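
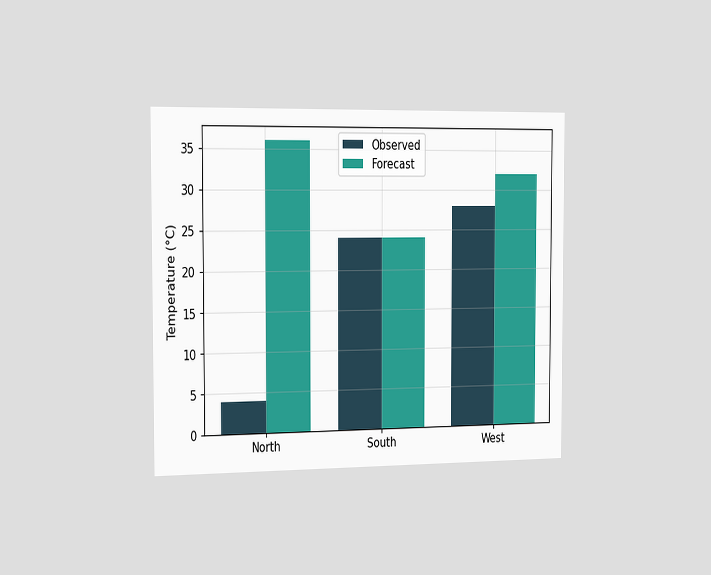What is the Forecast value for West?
32°C

The chart is viewed slightly from the left. The Forecast bar at West reaches 32°C on the y-axis.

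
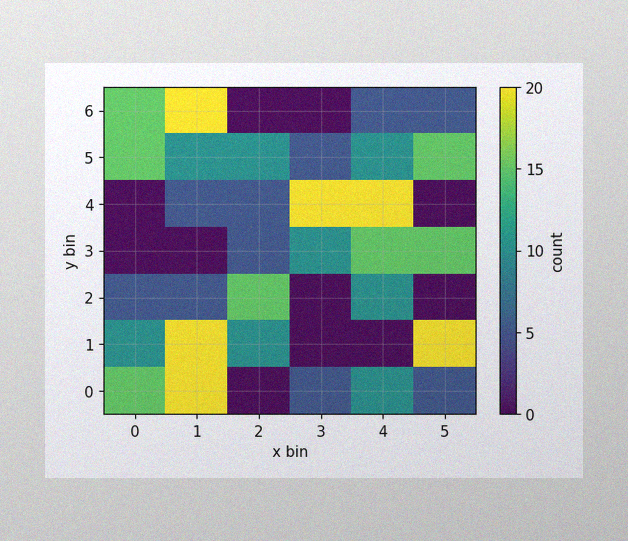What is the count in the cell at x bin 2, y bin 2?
15

The image has some photo noise and uneven lighting. Matching the cell (2, 2) against the colorbar gives 15.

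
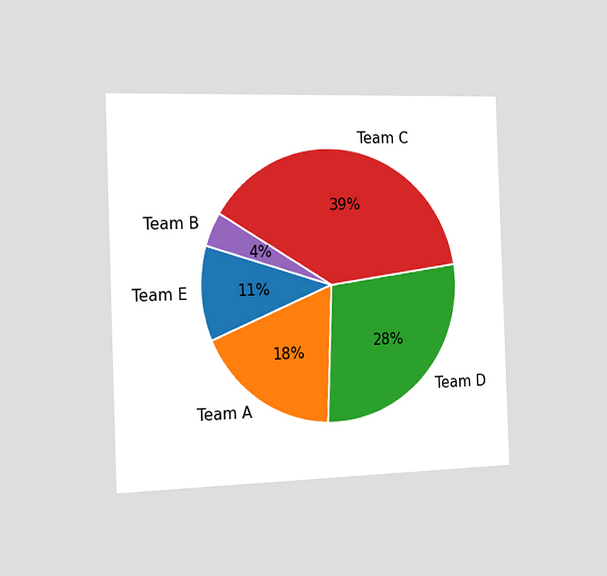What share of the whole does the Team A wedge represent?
18%

The chart is tilted about 2° counter-clockwise and viewed slightly from the left. The Team A slice takes up 18% of the pie.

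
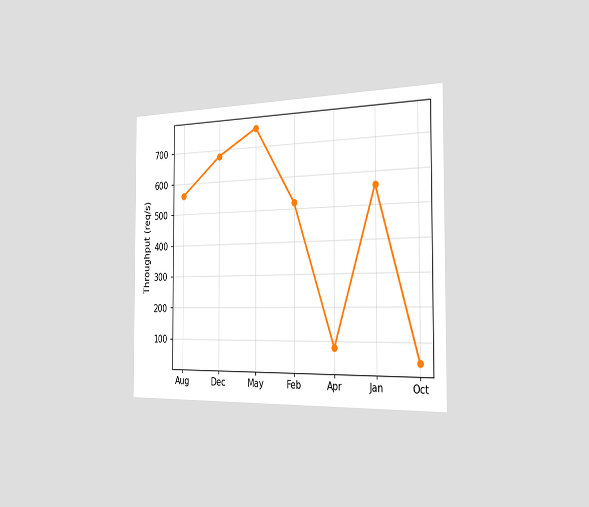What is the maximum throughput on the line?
760req/s

The chart is viewed slightly from the right. The highest point is at May, and reading across to the y-axis gives 760req/s.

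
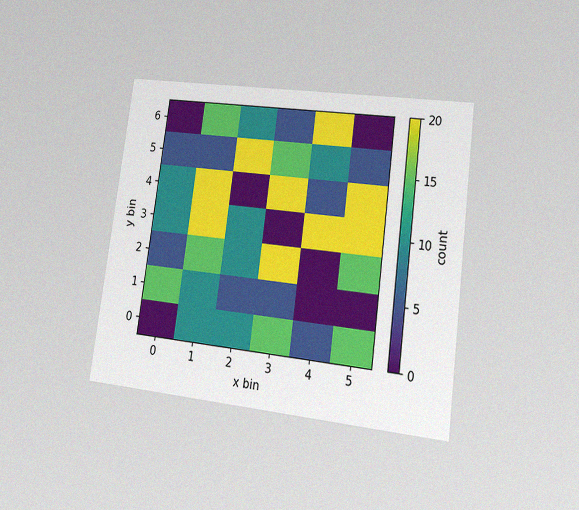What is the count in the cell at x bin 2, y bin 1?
5

The chart is tilted about 7° clockwise and viewed at a slight angle, with some photo noise. Matching the cell (2, 1) against the colorbar gives 5.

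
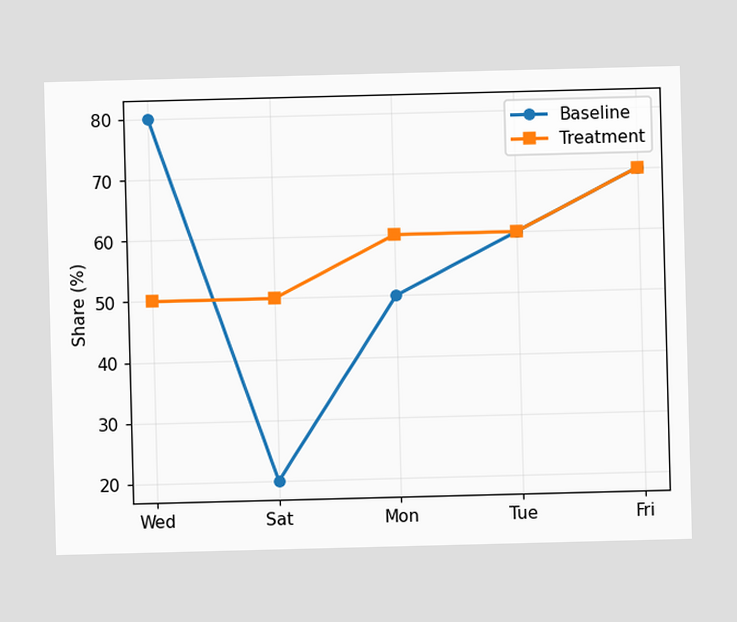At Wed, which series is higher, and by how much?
Baseline, by 30%

At Wed, Baseline sits above the other line by 30%.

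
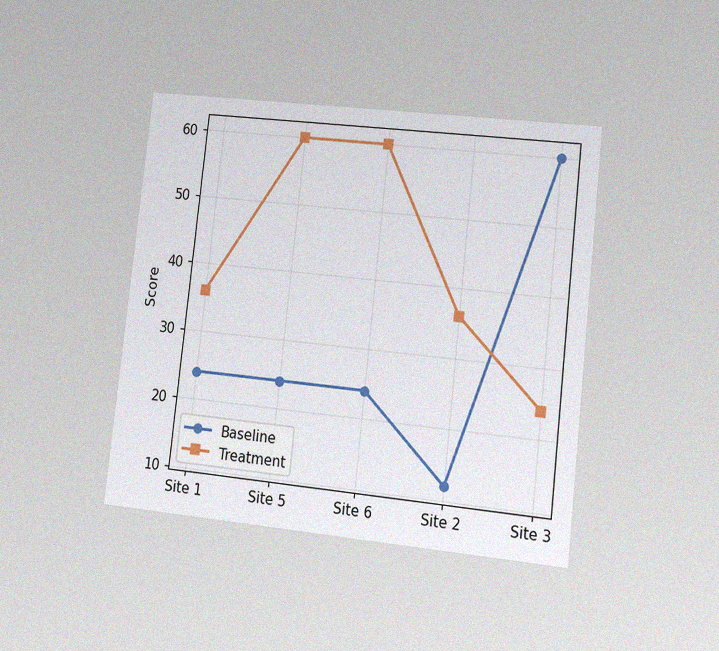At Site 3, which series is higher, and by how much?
The chart is tilted about 6° clockwise and viewed at a slight angle, with some photo noise. At Site 3, Baseline sits above the other line by 36.

Baseline, by 36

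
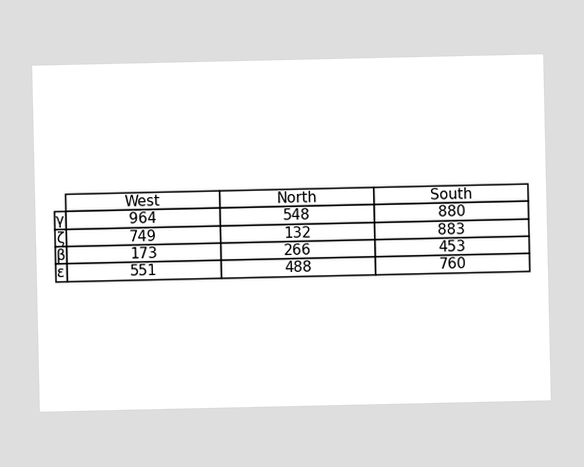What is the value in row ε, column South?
The (ε, South) cell reads 760.

760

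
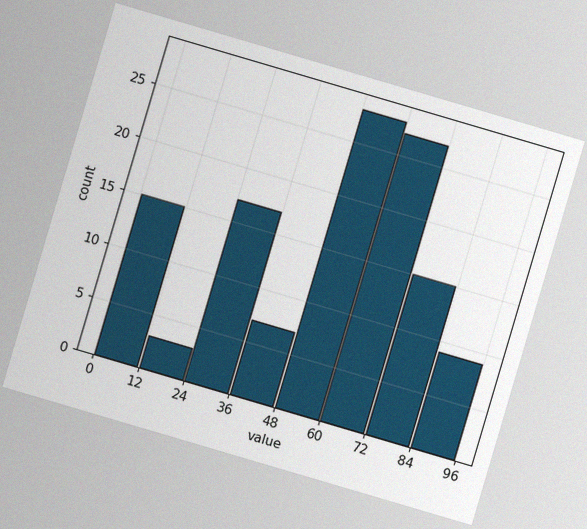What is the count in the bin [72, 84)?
The chart is tilted about 16° clockwise, with some photo noise. The [72, 84) bin has height 15.

15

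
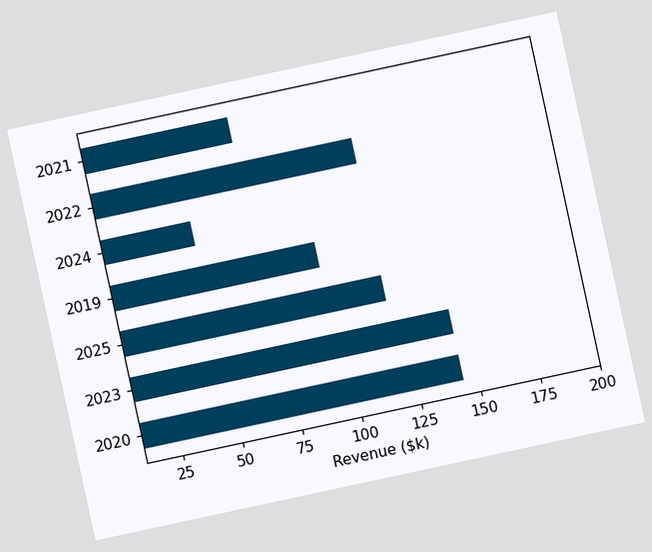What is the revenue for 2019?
$96k

The chart is tilted about 12° counter-clockwise. Reading along the chart's x-axis, the 2019 bar reaches $96k.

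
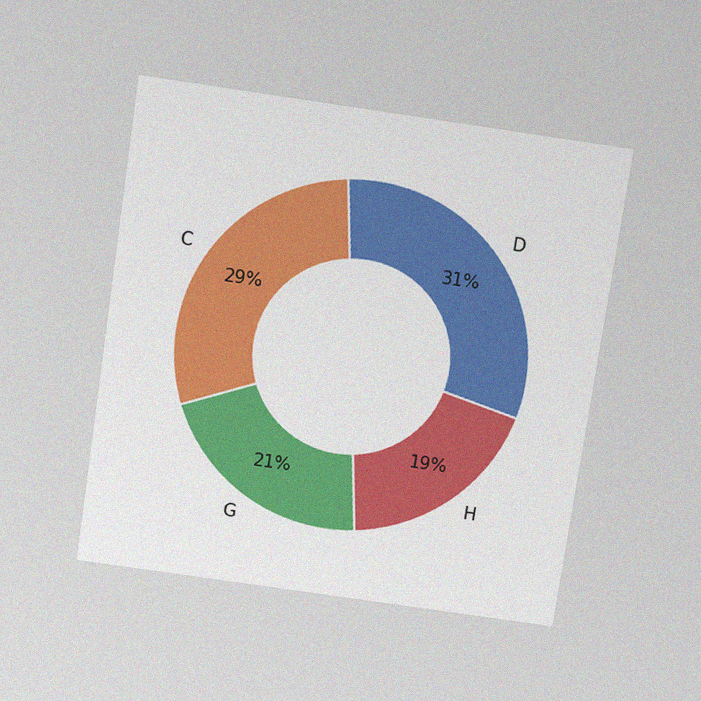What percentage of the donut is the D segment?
The chart is tilted about 8° clockwise and viewed slightly from above, with some photo noise. The D segment takes up 31% of the ring.

31%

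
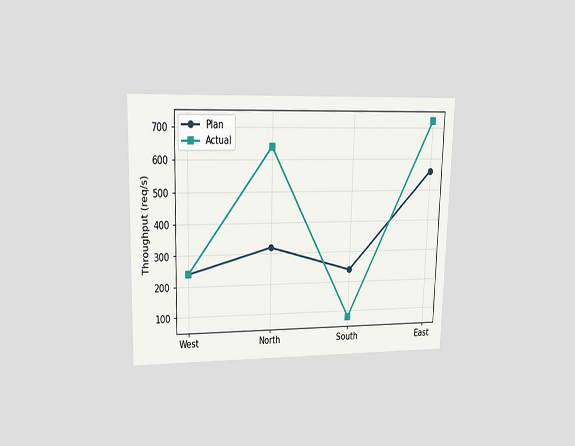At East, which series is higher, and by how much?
Actual, by 160req/s

The chart is viewed at a slight angle. At East, Actual sits above the other line by 160req/s.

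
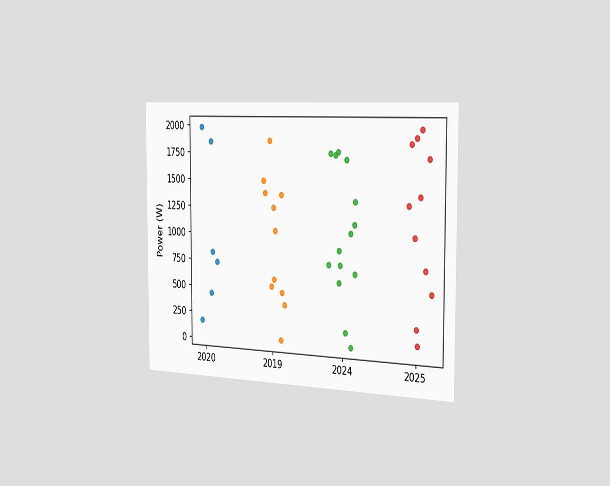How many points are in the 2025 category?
The chart is viewed slightly from the right. Counting the markers in the 2025 column gives 11.

11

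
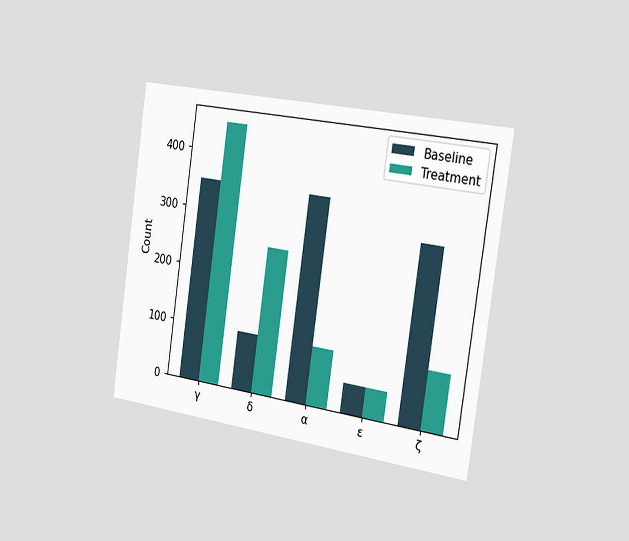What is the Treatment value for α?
The chart is tilted about 8° clockwise and viewed slightly from the right. The Treatment bar at α reaches 100 on the y-axis.

100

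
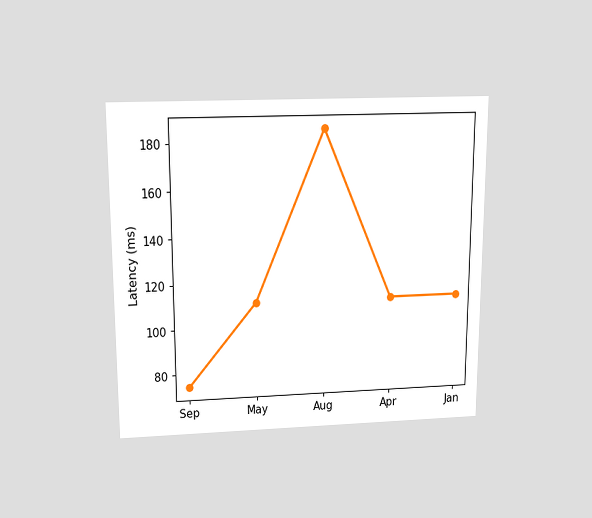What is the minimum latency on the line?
74ms

The chart is viewed slightly from above. The lowest point is at Sep, and reading across to the y-axis gives 74ms.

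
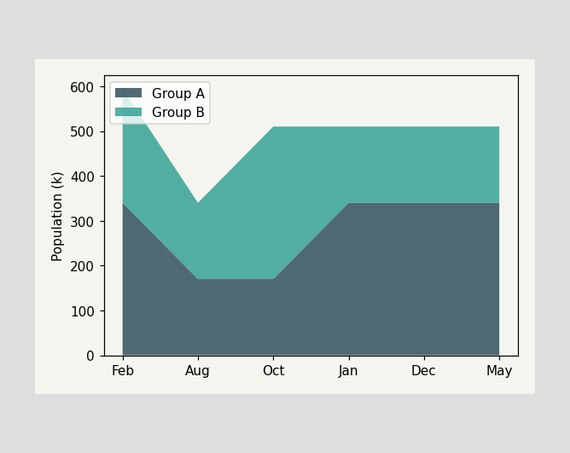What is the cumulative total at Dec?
The stacked total at Dec reaches 510k.

510k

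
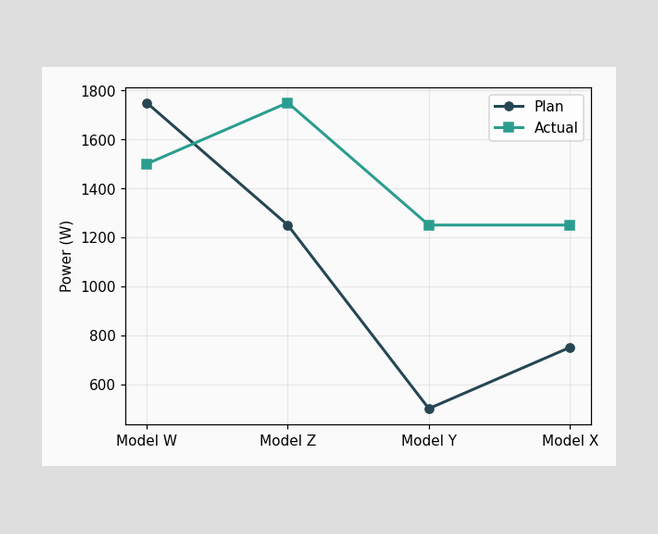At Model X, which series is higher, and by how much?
Actual, by 500W

At Model X, Actual sits above the other line by 500W.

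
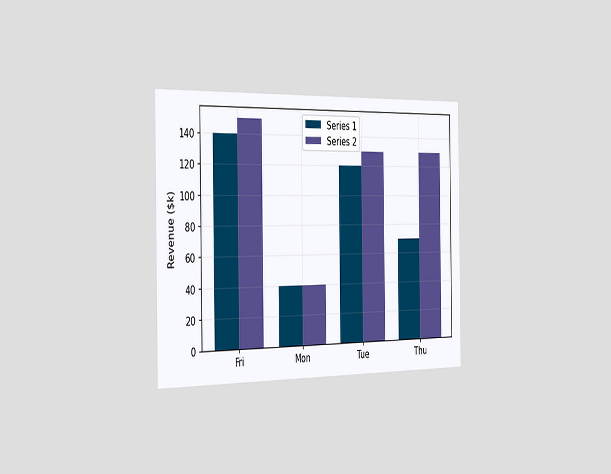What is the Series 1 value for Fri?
The chart is viewed slightly from the left. The Series 1 bar at Fri reaches $140k on the y-axis.

$140k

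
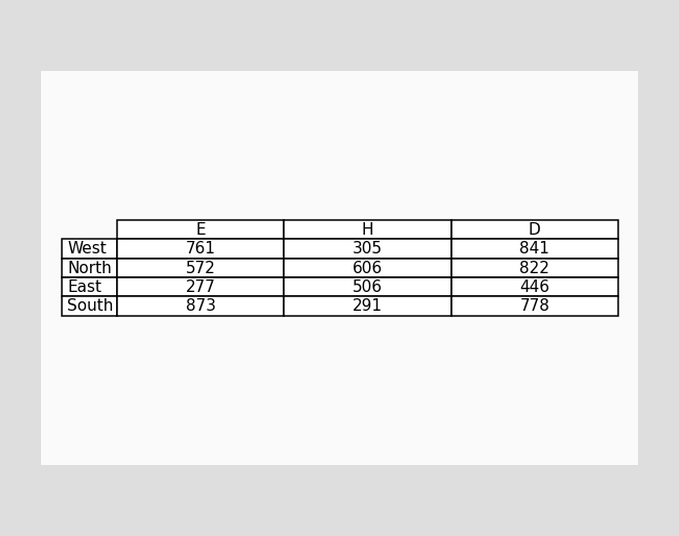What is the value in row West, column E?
761

The (West, E) cell reads 761.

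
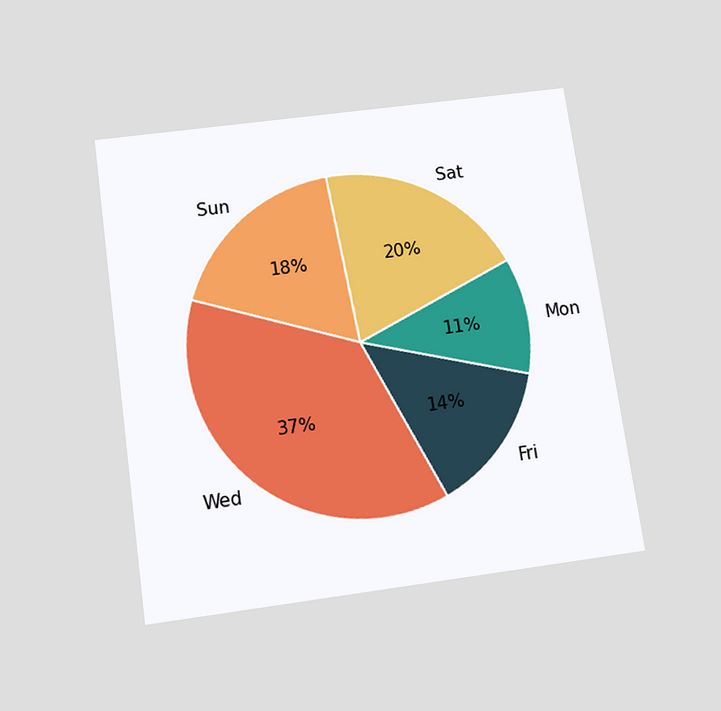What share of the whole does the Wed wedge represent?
37%

The chart is tilted about 8° counter-clockwise and viewed slightly from below. The Wed slice takes up 37% of the pie.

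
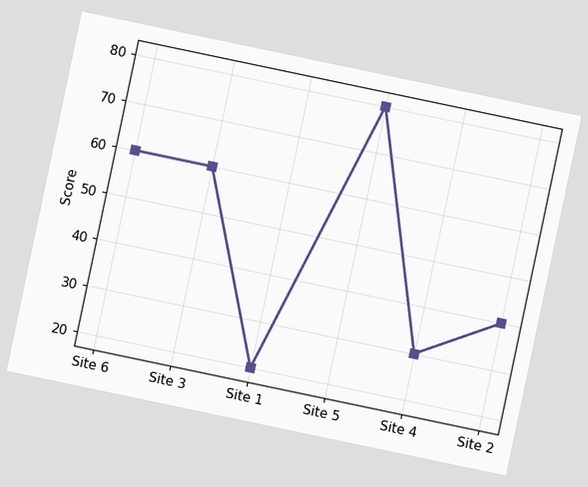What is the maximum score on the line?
80

The chart is tilted about 12° clockwise. The highest point is at Site 5, and reading across to the y-axis gives 80.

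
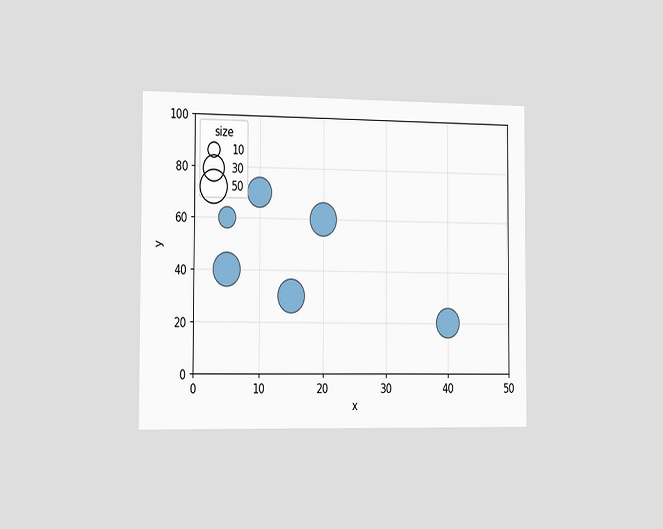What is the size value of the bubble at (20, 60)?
50

The chart is viewed slightly from the left. Matching the bubble at (20, 60) against the size legend gives 50.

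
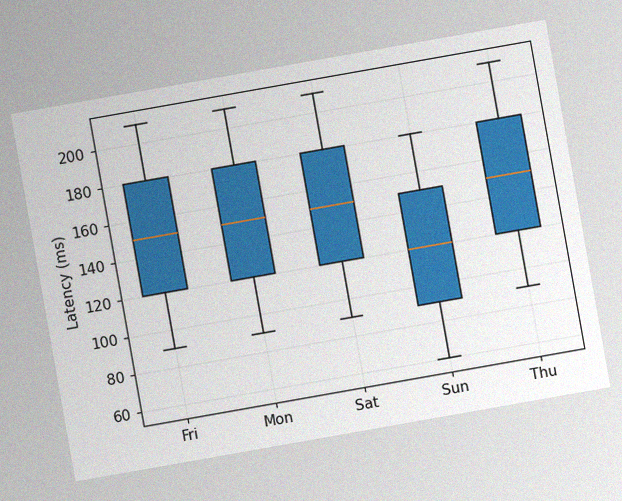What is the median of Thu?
150ms

The chart is tilted about 10° counter-clockwise, with some photo noise. The median line in the Thu box sits at 150ms.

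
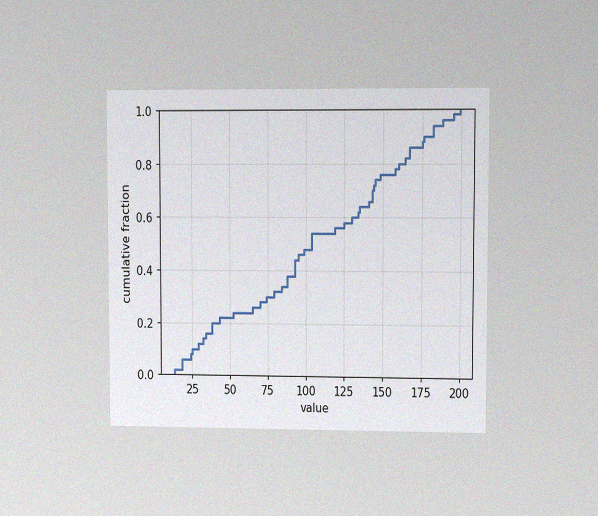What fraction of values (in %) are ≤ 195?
The chart is viewed at a slight angle, with some photo noise. At x=195 the ECDF step is at 98%.

98%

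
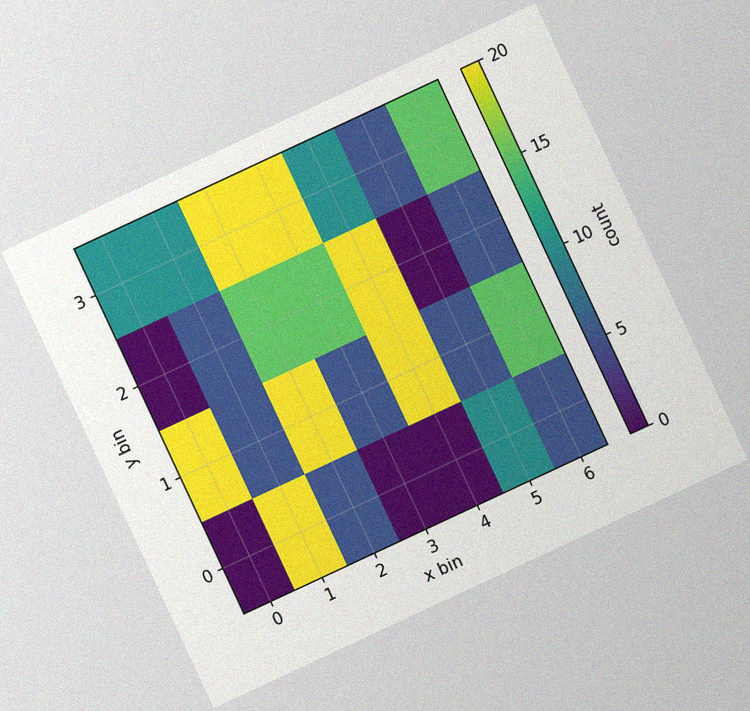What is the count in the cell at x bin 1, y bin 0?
20

The chart is tilted about 25° counter-clockwise, with some photo noise. Matching the cell (1, 0) against the colorbar gives 20.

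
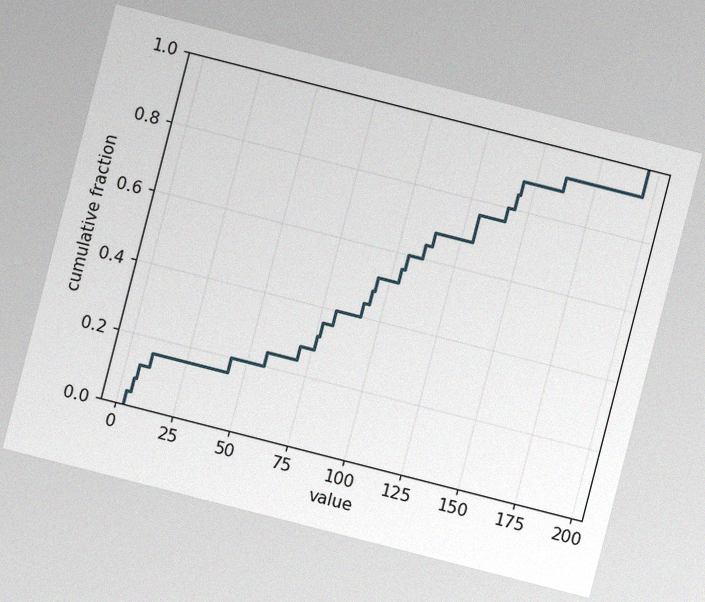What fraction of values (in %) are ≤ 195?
The chart is tilted about 14° clockwise, with some photo noise. At x=195 the ECDF step is at 100%.

100%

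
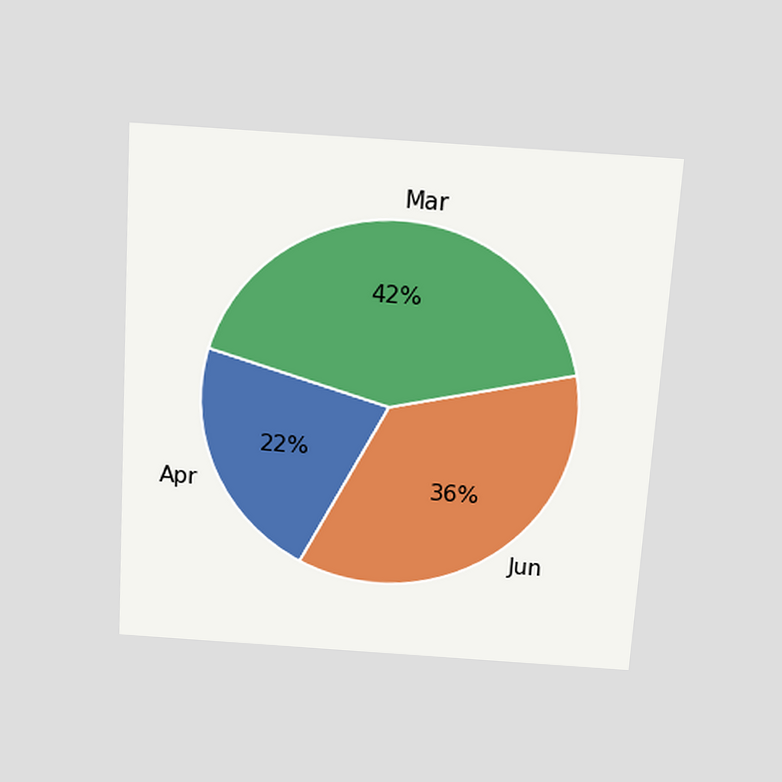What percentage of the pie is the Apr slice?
The chart is tilted about 4° clockwise and viewed slightly from above. The Apr slice takes up 22% of the pie.

22%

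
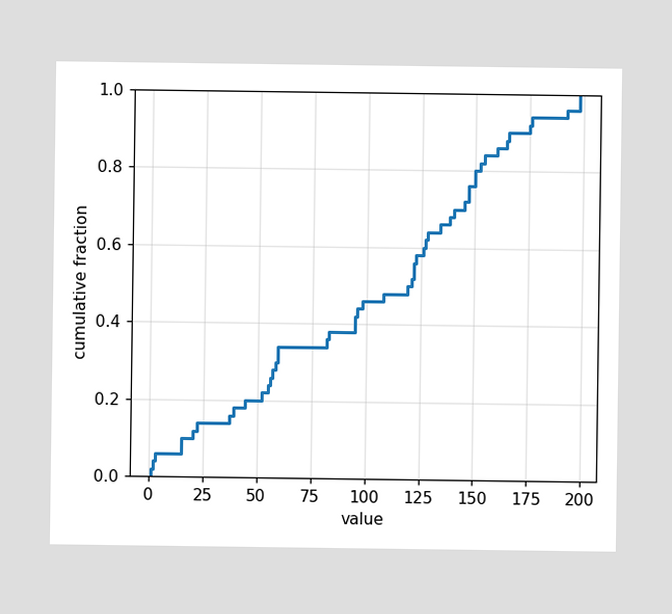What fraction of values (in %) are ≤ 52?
At x=52 the ECDF step is at 22%.

22%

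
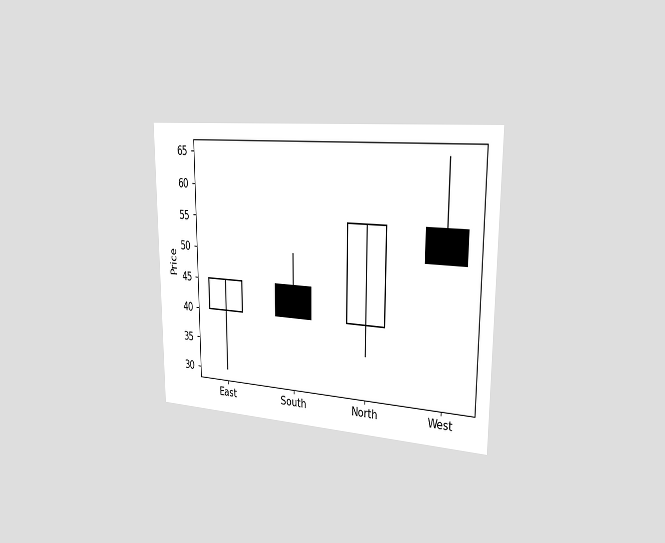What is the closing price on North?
55

The chart is viewed slightly from the right. The North candle closes at 55.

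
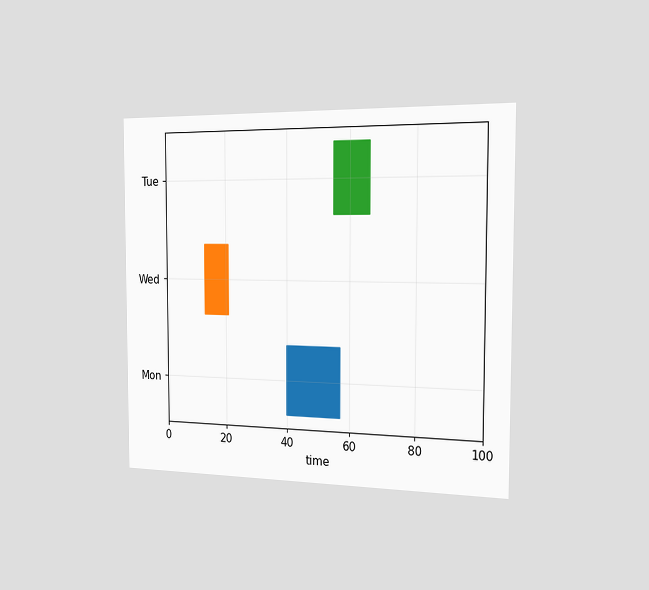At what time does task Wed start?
13

The chart is viewed slightly from the right. The Wed bar begins at t=13.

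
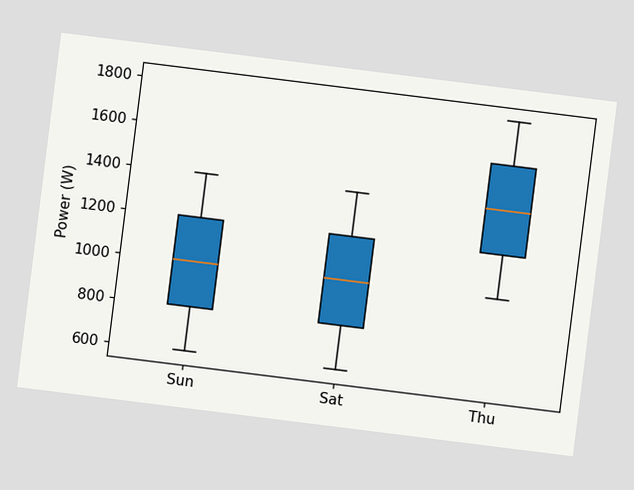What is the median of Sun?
The chart is tilted about 7° clockwise. The median line in the Sun box sits at 1000W.

1000W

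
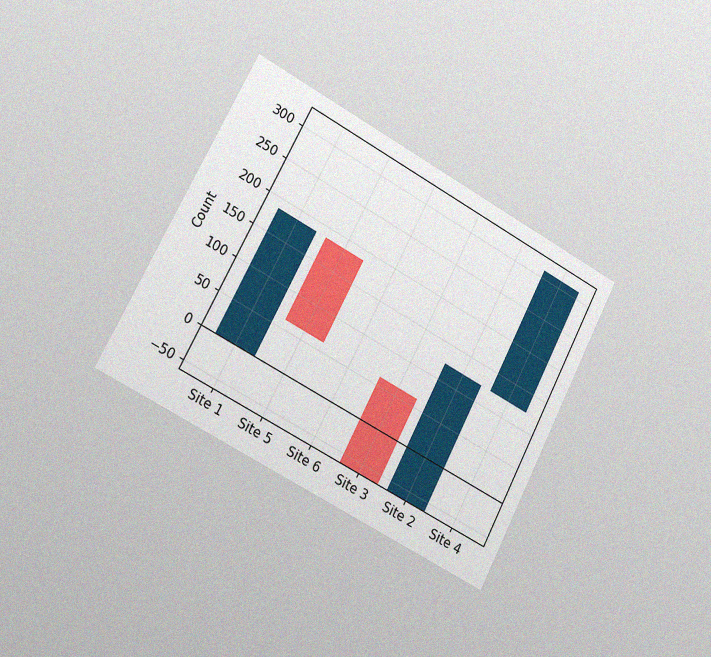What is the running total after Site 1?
186

The chart is tilted about 28° clockwise and viewed slightly from the left, with some photo noise. After Site 1 the running total reaches 186.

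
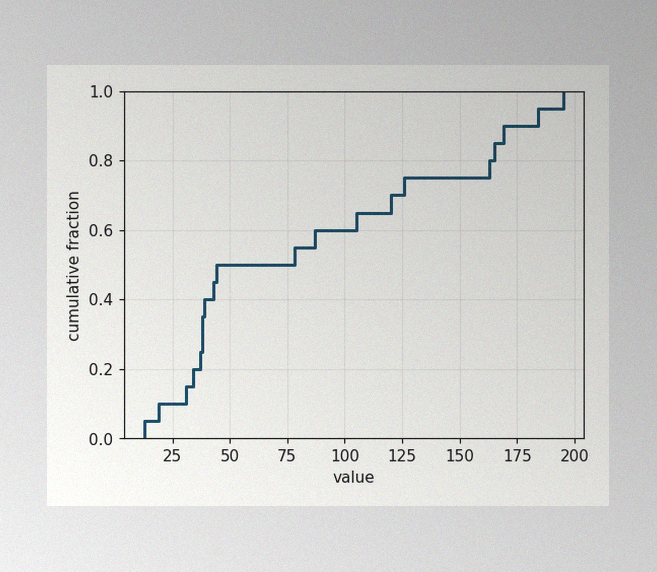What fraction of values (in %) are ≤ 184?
95%

The image has some photo noise and uneven lighting. At x=184 the ECDF step is at 95%.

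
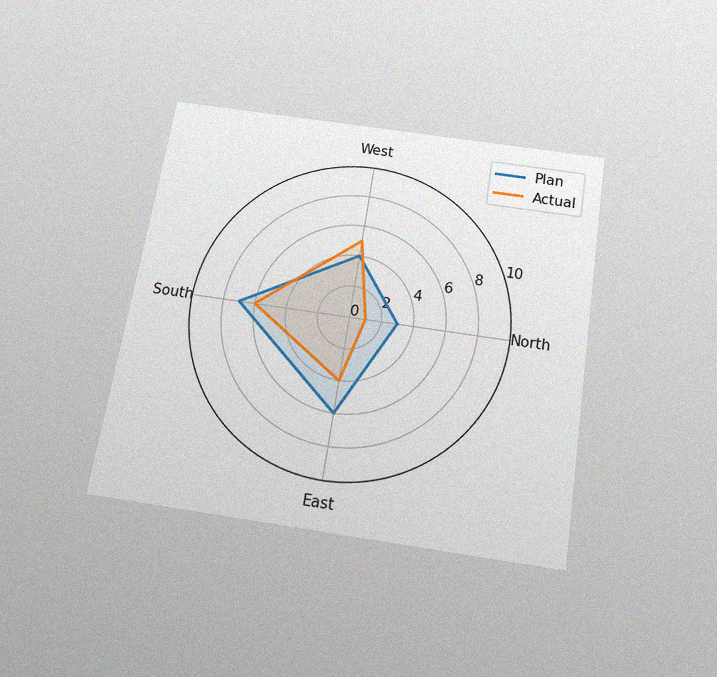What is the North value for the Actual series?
1

The chart is tilted about 9° clockwise and viewed slightly from below, with some photo noise. On the North axis, Actual reaches 1.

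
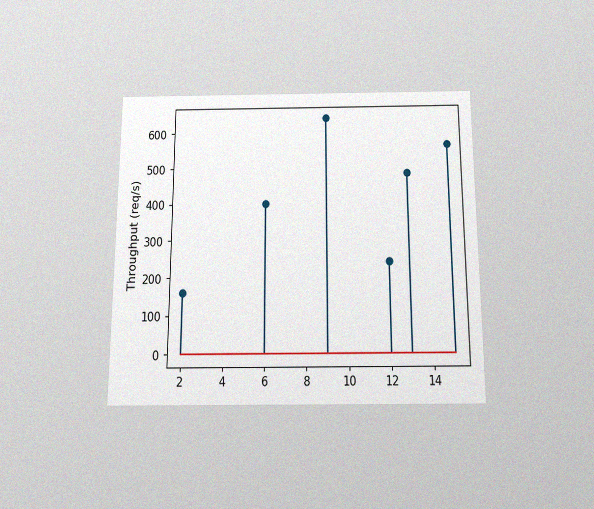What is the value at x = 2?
160req/s

The chart is viewed slightly from below, with some photo noise. The stem at x=2 reaches 160req/s.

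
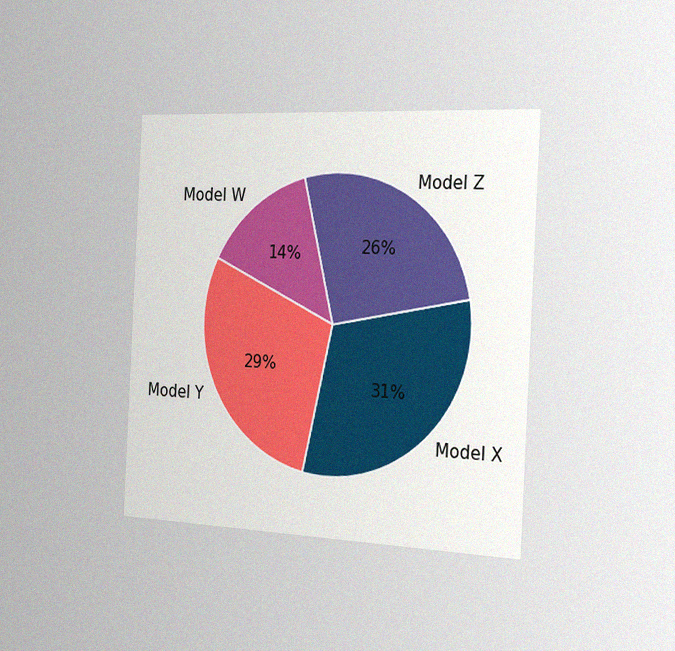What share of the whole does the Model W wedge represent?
The chart is tilted about 3° clockwise and viewed slightly from the right, with some photo noise. The Model W slice takes up 14% of the pie.

14%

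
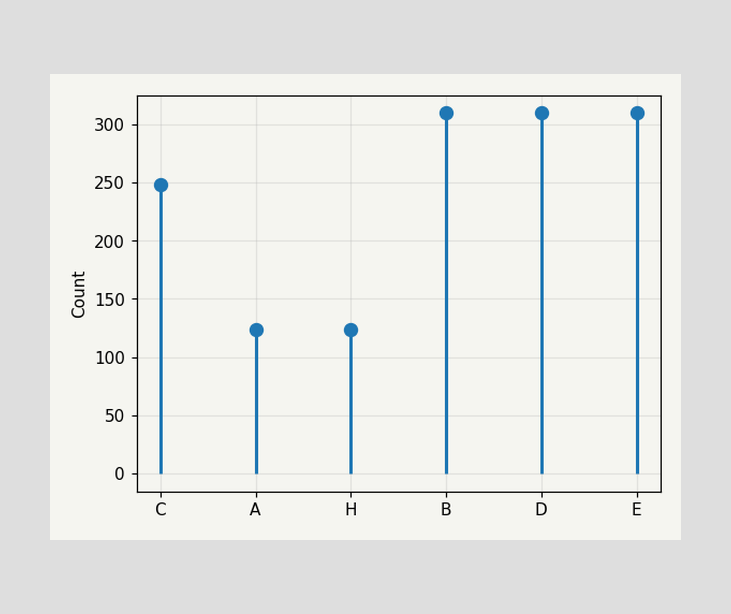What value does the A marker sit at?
The A marker sits at 124.

124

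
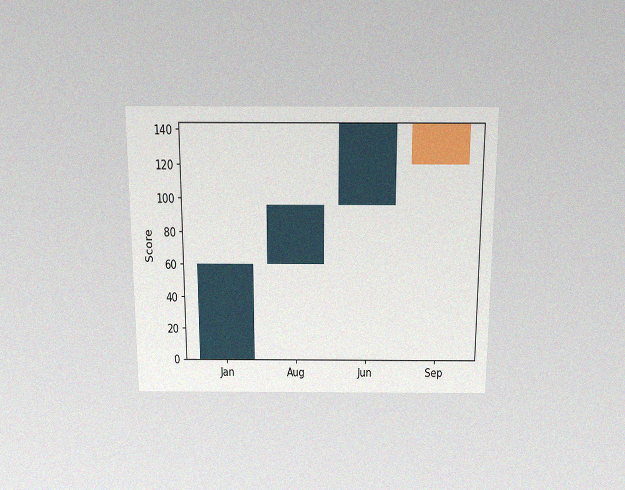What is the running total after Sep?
The chart is viewed slightly from above, with some photo noise. After Sep the running total reaches 120.

120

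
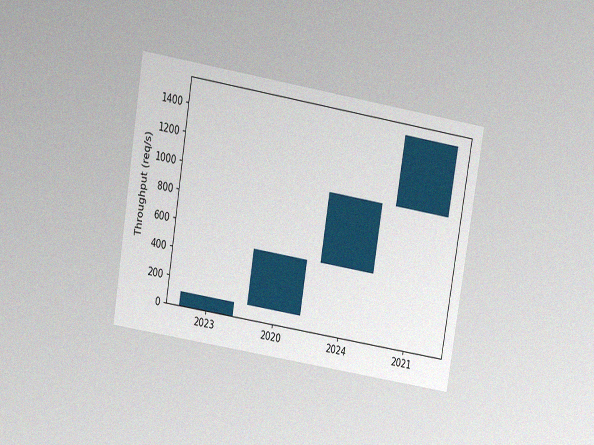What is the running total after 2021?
The chart is tilted about 9° clockwise and viewed slightly from above, with some photo noise. After 2021 the running total reaches 1500req/s.

1500req/s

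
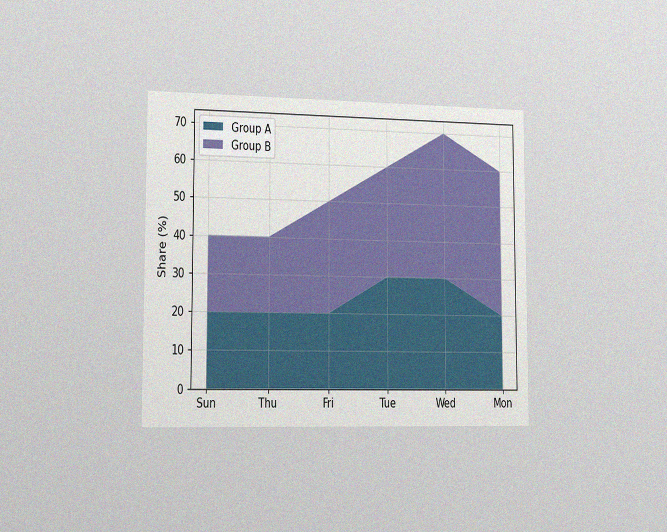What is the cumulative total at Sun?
40%

The chart is viewed slightly from the left, with some photo noise. The stacked total at Sun reaches 40%.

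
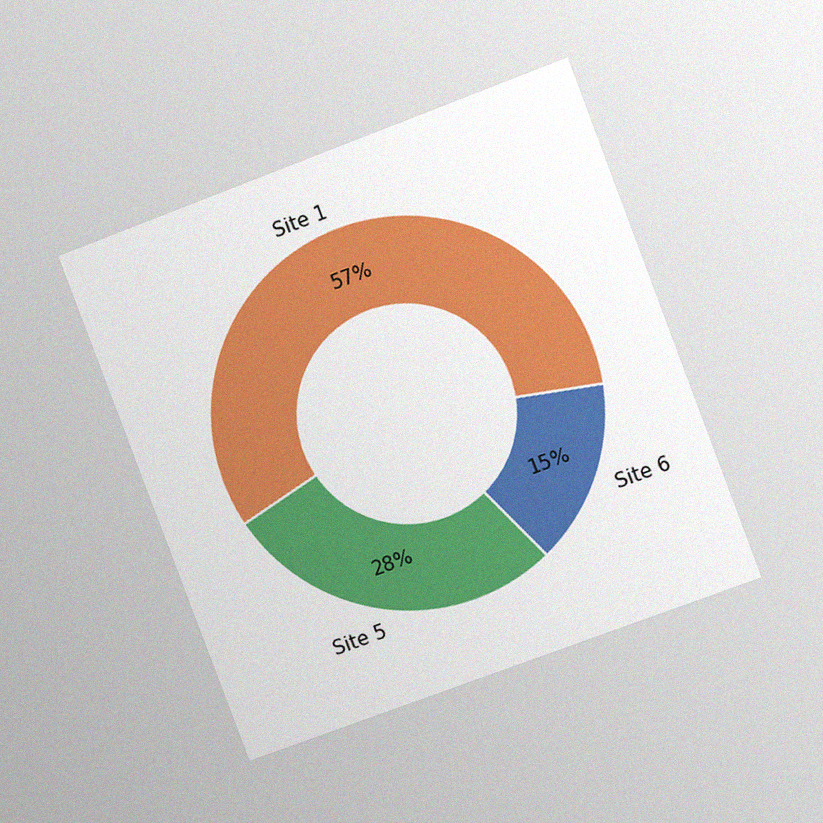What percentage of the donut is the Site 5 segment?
28%

The chart is tilted about 21° counter-clockwise and viewed at a slight angle, with some photo noise. The Site 5 segment takes up 28% of the ring.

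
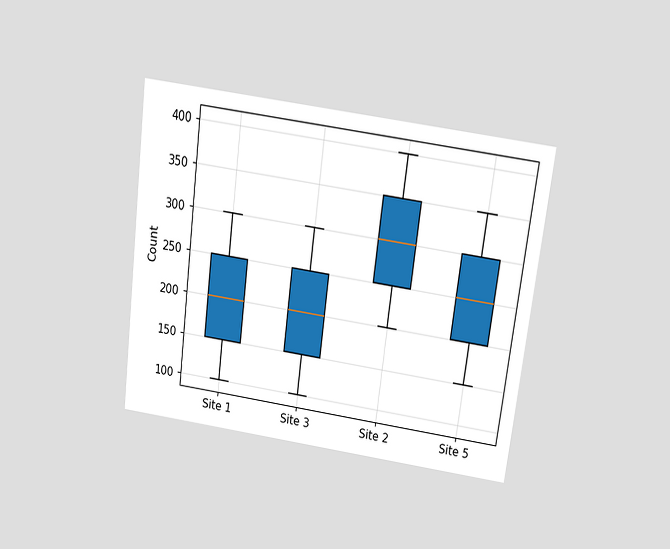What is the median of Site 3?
The chart is tilted about 7° clockwise and viewed slightly from above. The median line in the Site 3 box sits at 200.

200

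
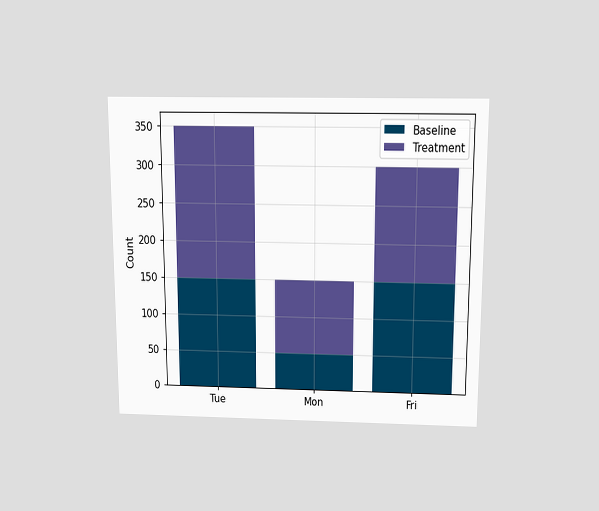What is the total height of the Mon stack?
The chart is viewed slightly from above. The Mon stack's top reaches 150 on the y-axis.

150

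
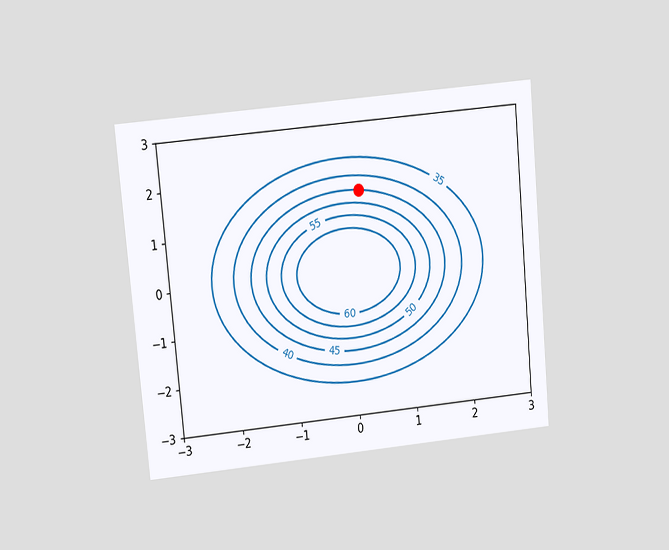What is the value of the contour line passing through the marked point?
The chart is tilted about 5° counter-clockwise and viewed at a slight angle. The marked point sits on the contour labelled 45.

45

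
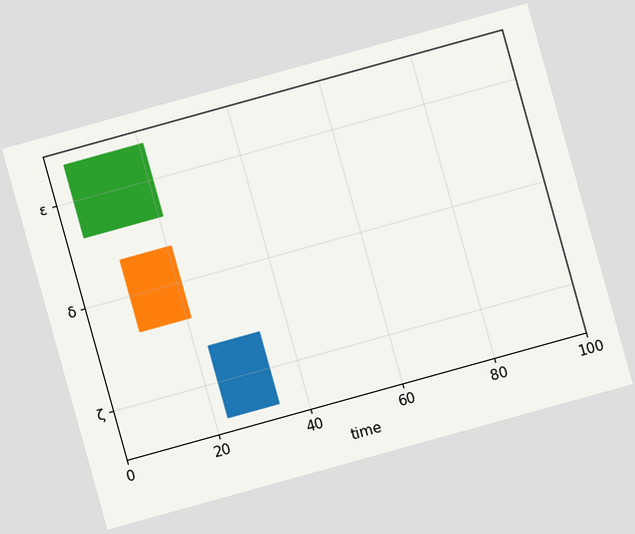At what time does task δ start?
10

The chart is tilted about 16° counter-clockwise. The δ bar begins at t=10.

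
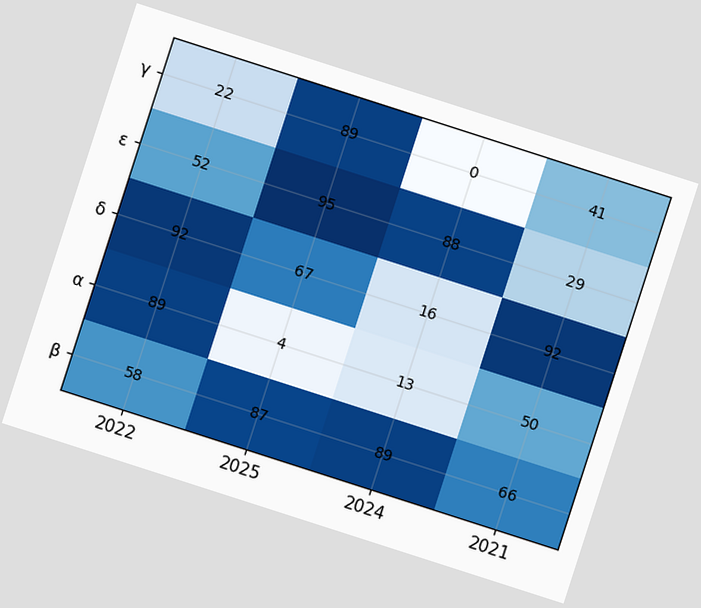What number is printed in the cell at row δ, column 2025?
The chart is tilted about 18° clockwise. The (δ, 2025) cell reads 67.

67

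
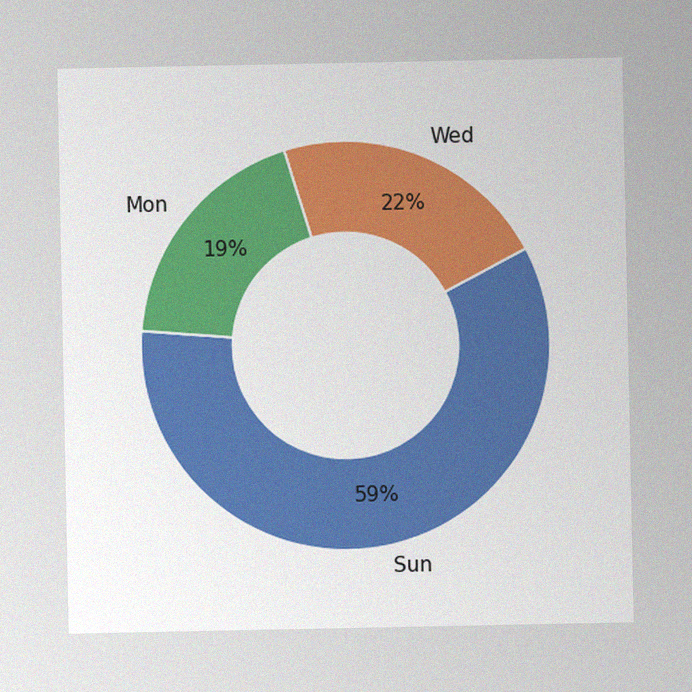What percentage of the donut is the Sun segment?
The image has some photo noise and uneven lighting. The Sun segment takes up 59% of the ring.

59%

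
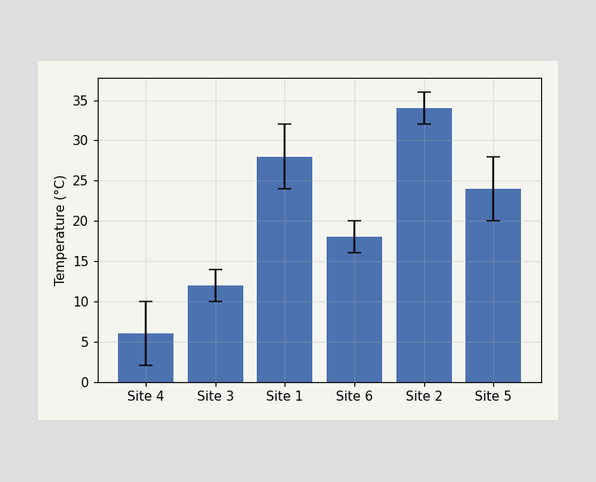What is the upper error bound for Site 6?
20°C

The Site 6 bar's upper whisker reaches 20°C.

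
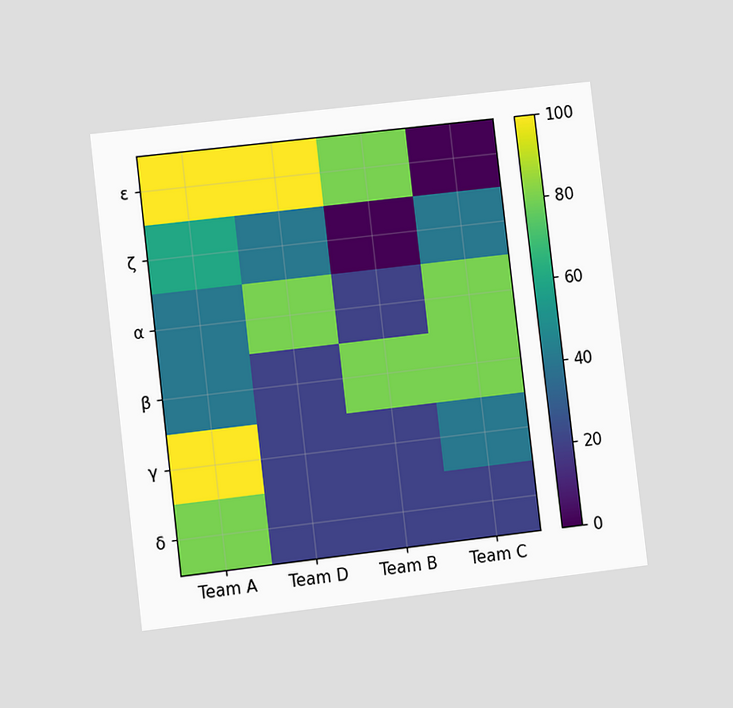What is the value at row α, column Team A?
The chart is tilted about 7° counter-clockwise and viewed at a slight angle. Matching cell (α, Team A) against the colorbar gives 40.

40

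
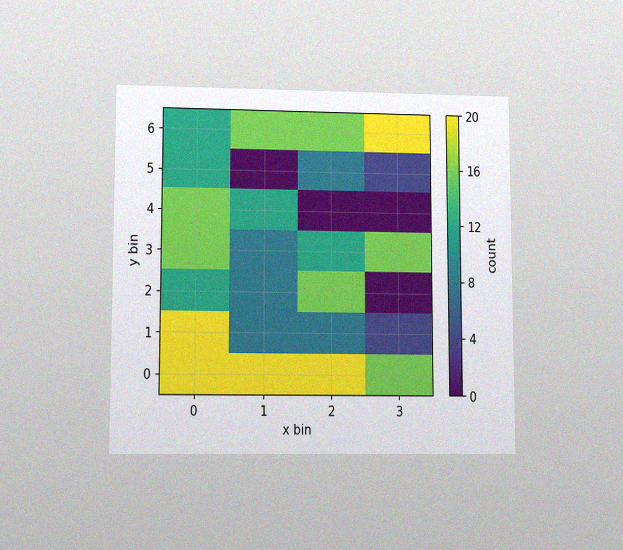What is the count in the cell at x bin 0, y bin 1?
20

The chart is viewed at a slight angle, with some photo noise. Matching the cell (0, 1) against the colorbar gives 20.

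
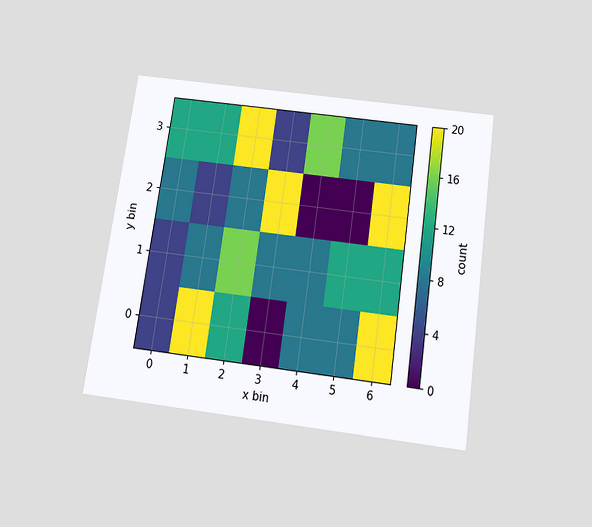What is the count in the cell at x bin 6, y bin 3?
8

The chart is tilted about 8° clockwise and viewed slightly from below. Matching the cell (6, 3) against the colorbar gives 8.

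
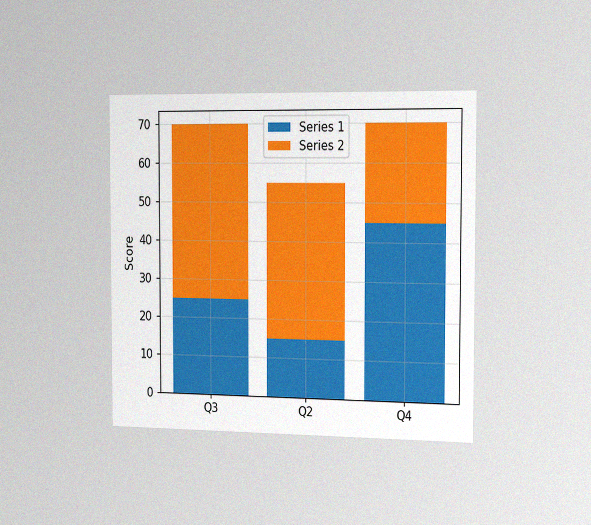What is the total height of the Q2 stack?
55

The chart is viewed slightly from the right, with some photo noise. The Q2 stack's top reaches 55 on the y-axis.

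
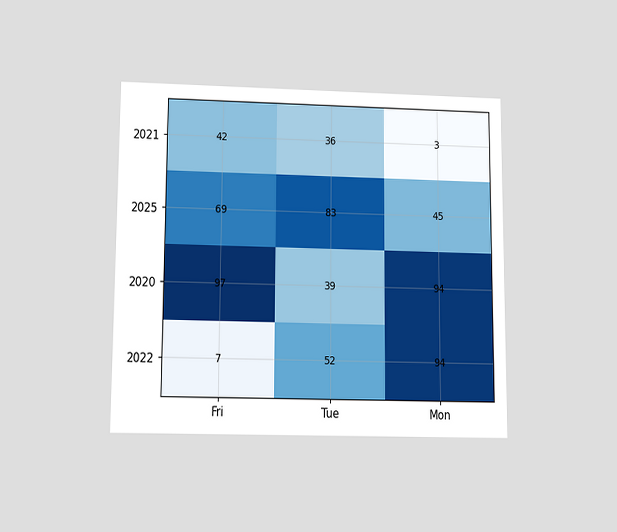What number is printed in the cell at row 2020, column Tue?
39

The chart is viewed slightly from below. The (2020, Tue) cell reads 39.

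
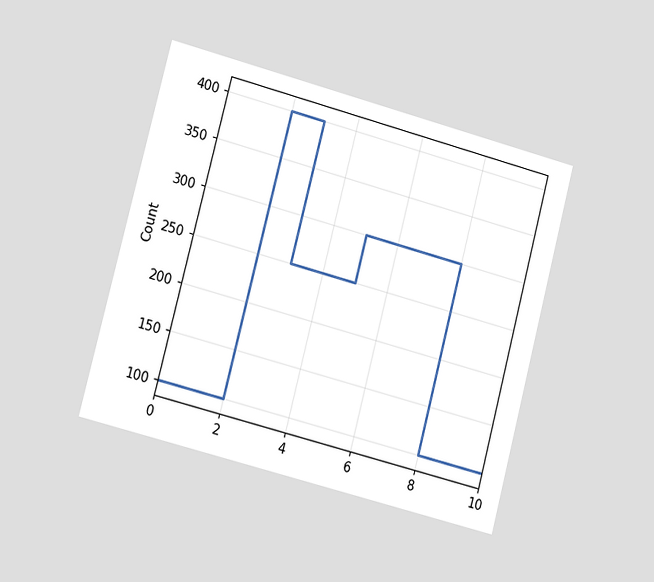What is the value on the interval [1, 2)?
The chart is tilted about 15° clockwise and viewed at a slight angle. On [1, 2) the step sits at 100.

100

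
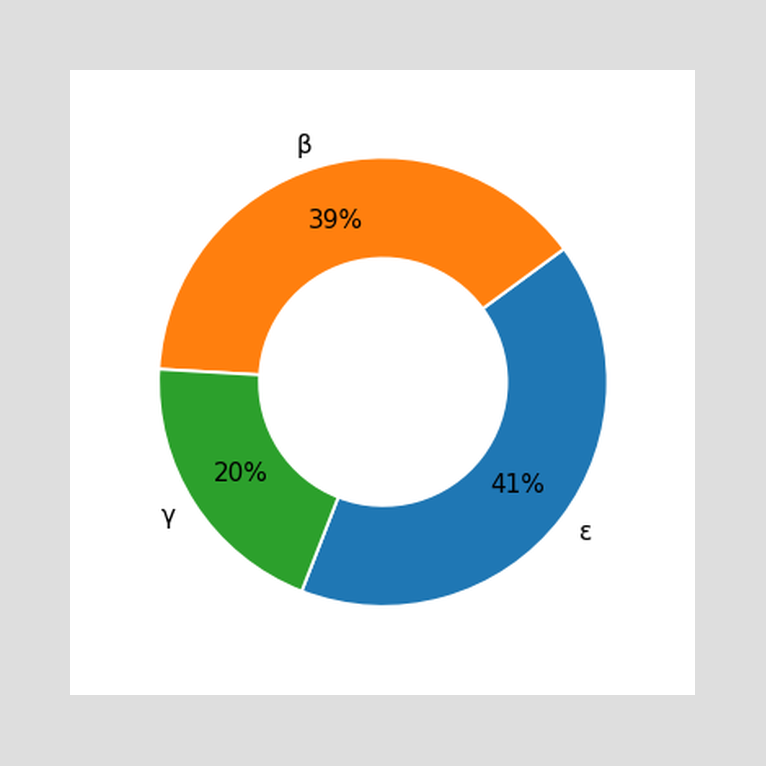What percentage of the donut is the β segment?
39%

The β segment takes up 39% of the ring.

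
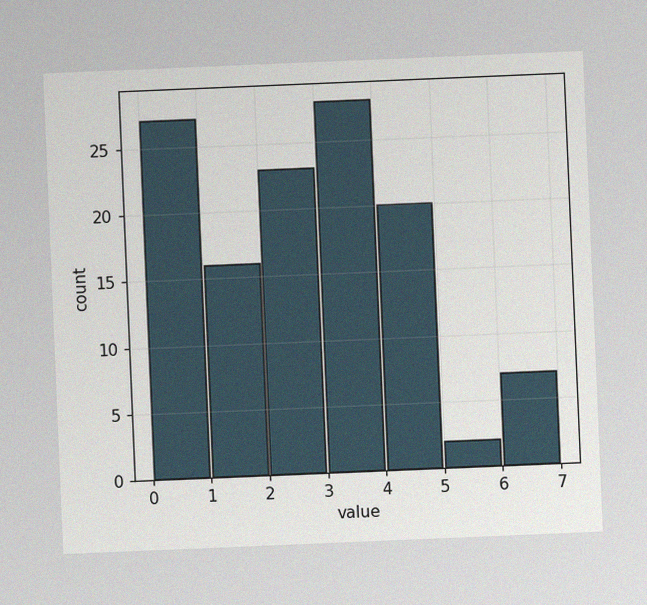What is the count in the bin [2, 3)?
23

The chart is tilted about 2° counter-clockwise, with some photo noise. The [2, 3) bin has height 23.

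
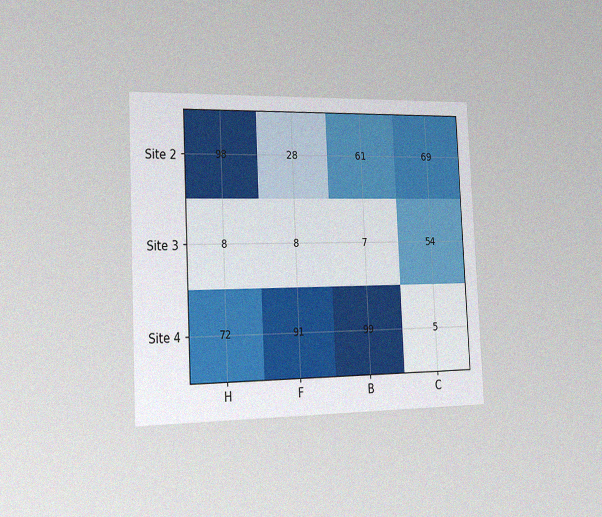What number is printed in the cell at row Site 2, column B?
The chart is tilted about 3° counter-clockwise and viewed slightly from the left, with some photo noise. The (Site 2, B) cell reads 61.

61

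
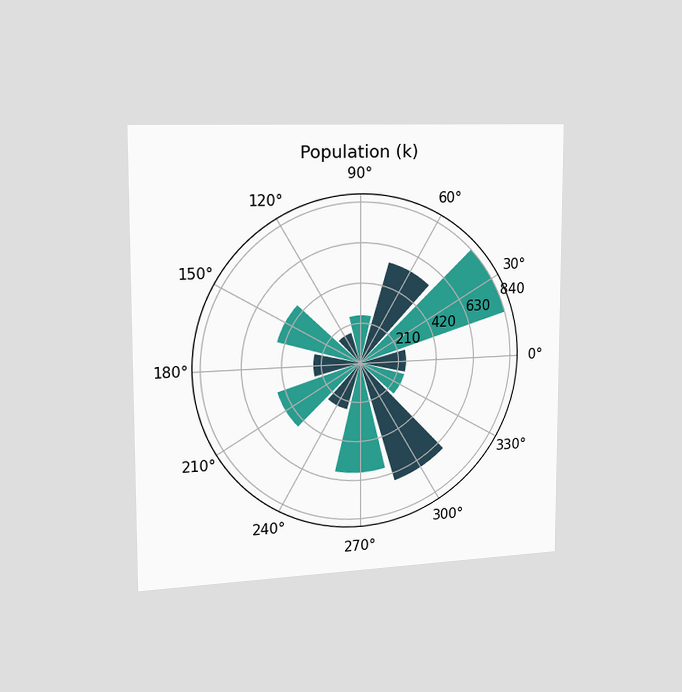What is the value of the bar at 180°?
252k

The chart is viewed slightly from the left. The bar at 180° reaches 252k on the radial axis.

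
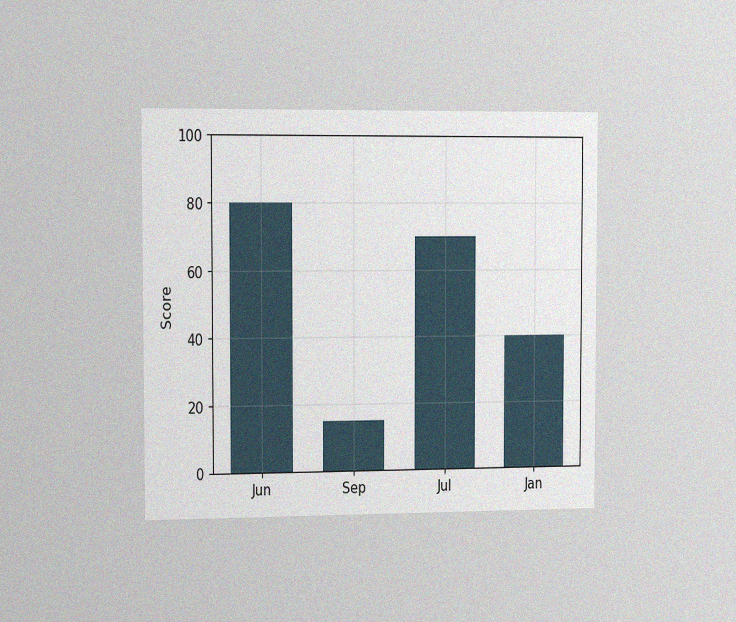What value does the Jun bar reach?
The chart is viewed slightly from the left, with some photo noise. Reading along the chart's y-axis, the Jun bar reaches 80.

80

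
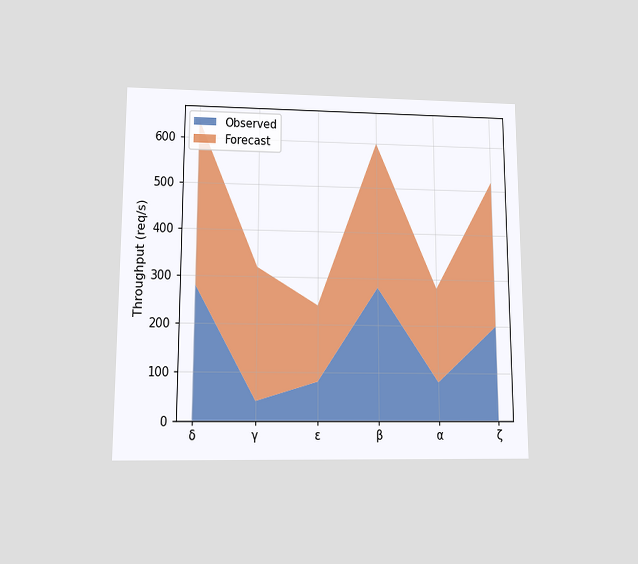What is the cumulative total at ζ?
The chart is viewed slightly from below. The stacked total at ζ reaches 520req/s.

520req/s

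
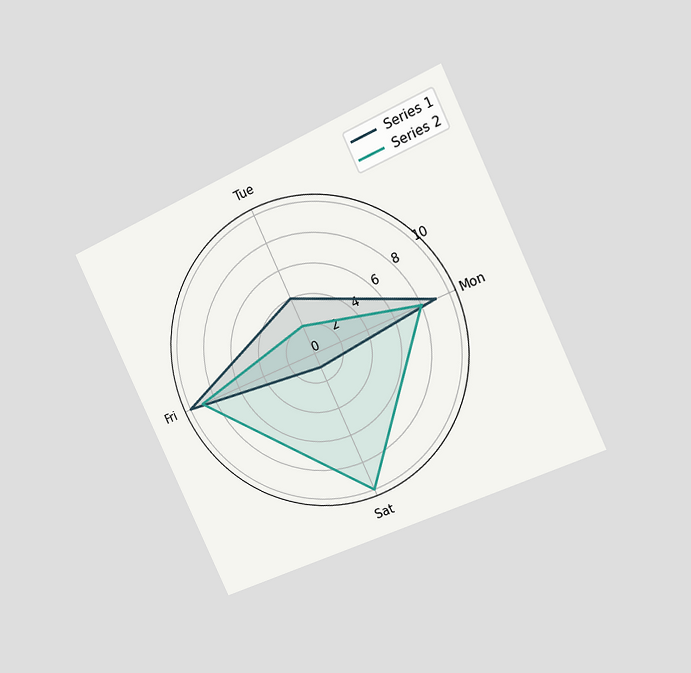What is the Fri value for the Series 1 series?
10

The chart is tilted about 25° counter-clockwise and viewed slightly from the right. On the Fri axis, Series 1 reaches 10.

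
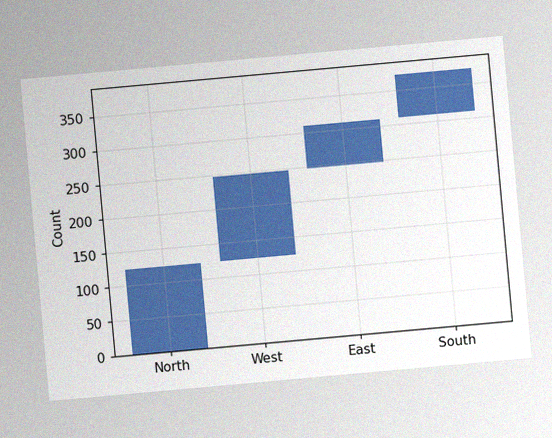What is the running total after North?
124

The chart is tilted about 5° counter-clockwise, with some photo noise. After North the running total reaches 124.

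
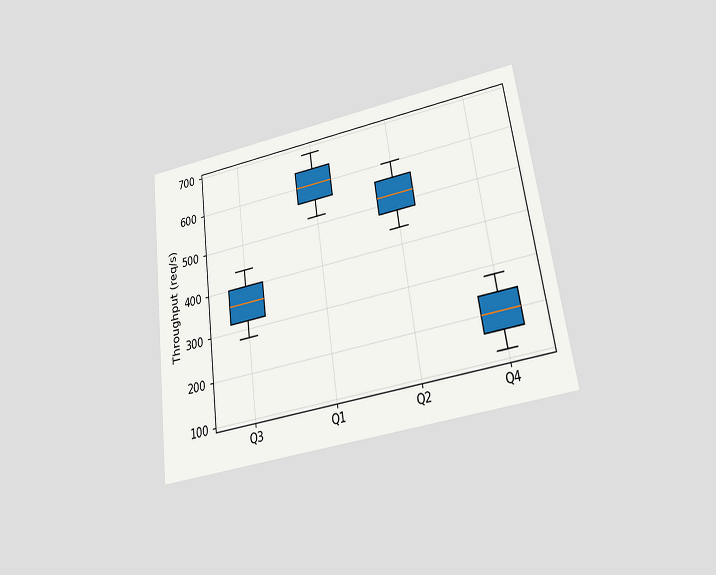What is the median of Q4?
The chart is tilted about 8° counter-clockwise and viewed slightly from below. The median line in the Q4 box sits at 200req/s.

200req/s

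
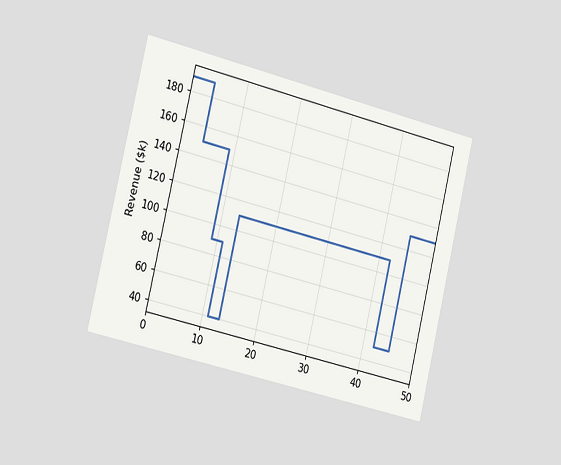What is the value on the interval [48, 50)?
$130k

The chart is tilted about 13° clockwise and viewed slightly from the left. On [48, 50) the step sits at $130k.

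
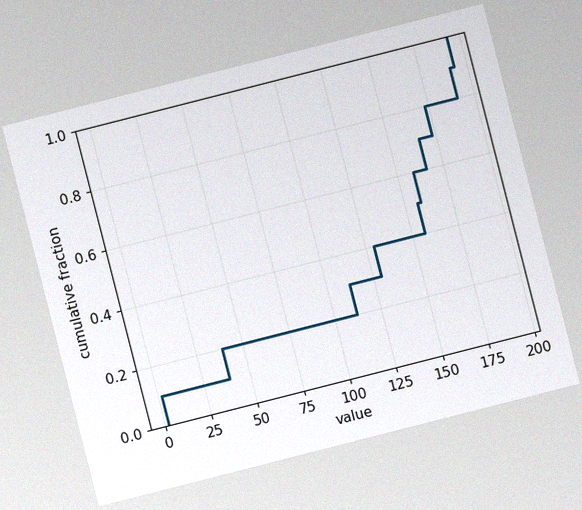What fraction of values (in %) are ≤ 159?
The chart is tilted about 14° counter-clockwise, with some photo noise. At x=159 the ECDF step is at 60%.

60%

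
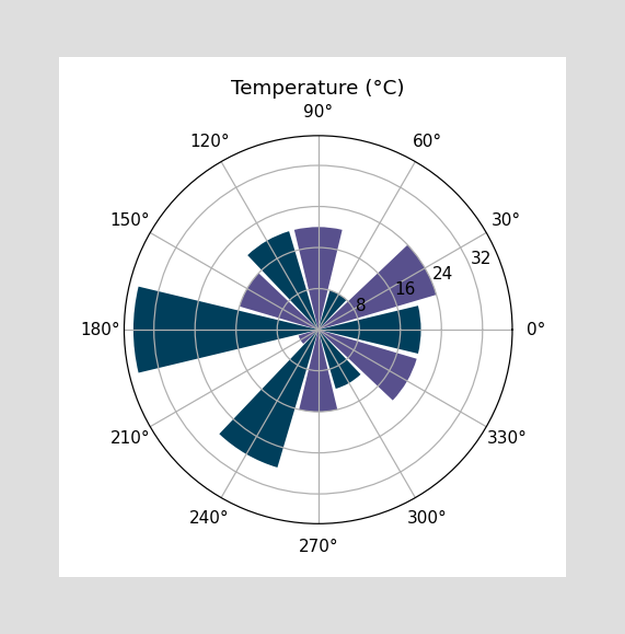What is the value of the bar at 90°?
20°C

The bar at 90° reaches 20°C on the radial axis.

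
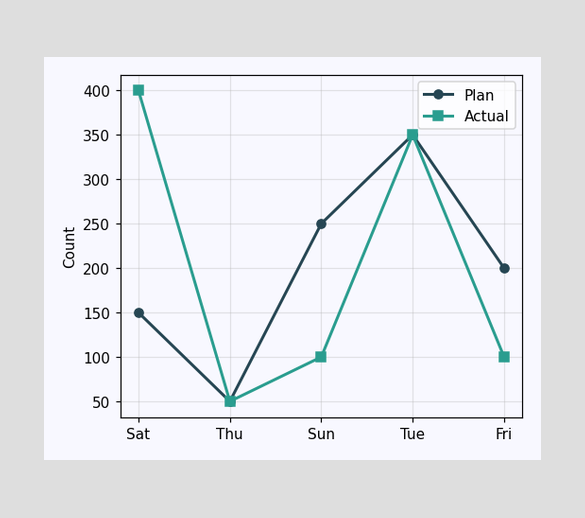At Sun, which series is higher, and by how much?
At Sun, Plan sits above the other line by 150.

Plan, by 150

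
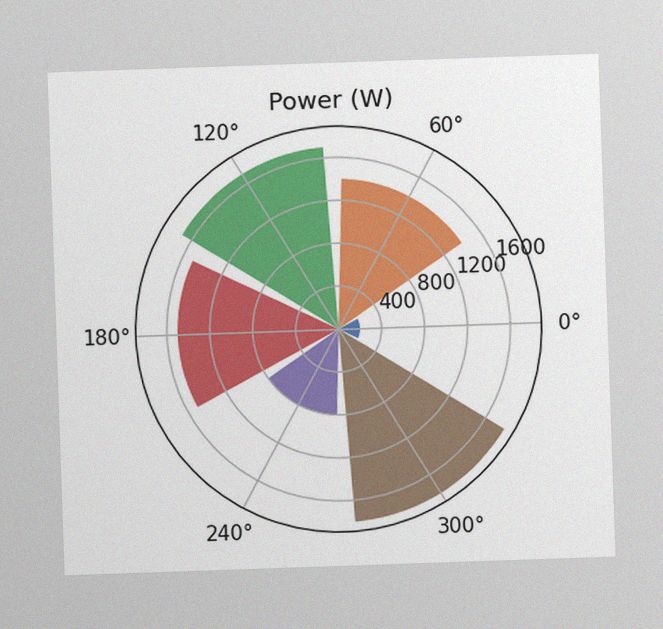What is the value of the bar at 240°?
800W

The image has some photo noise and uneven lighting. The bar at 240° reaches 800W on the radial axis.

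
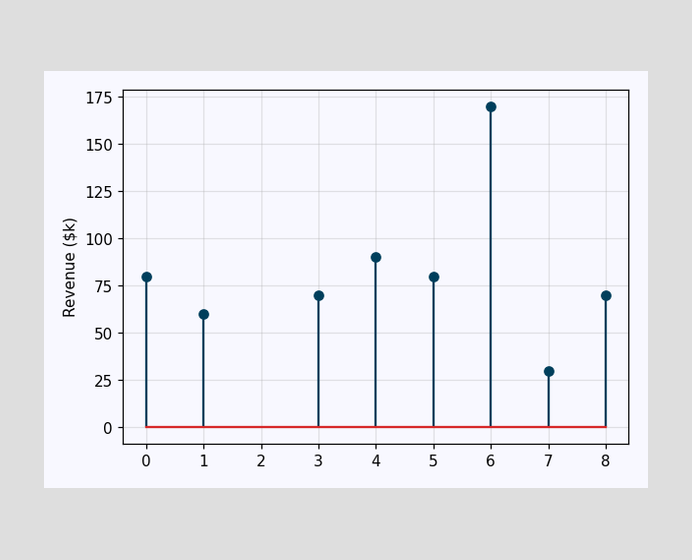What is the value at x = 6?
The stem at x=6 reaches $170k.

$170k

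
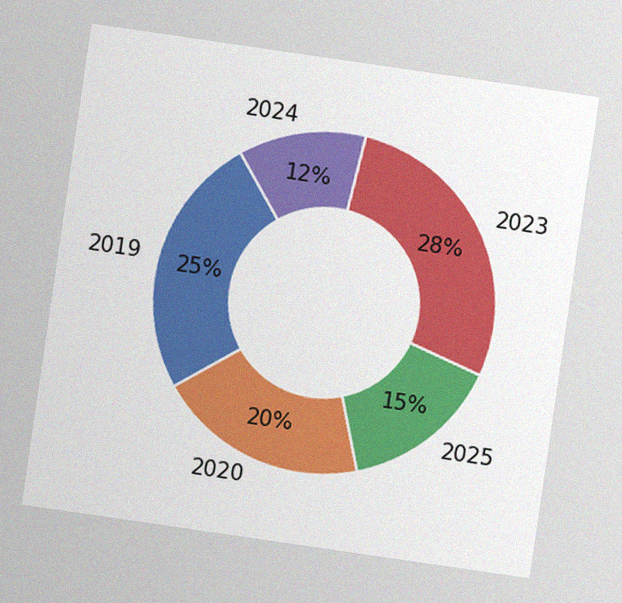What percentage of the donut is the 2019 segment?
The chart is tilted about 8° clockwise, with some photo noise. The 2019 segment takes up 25% of the ring.

25%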